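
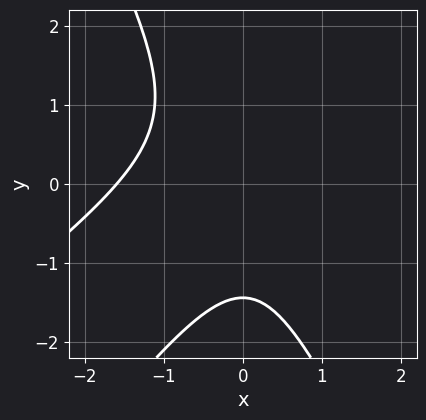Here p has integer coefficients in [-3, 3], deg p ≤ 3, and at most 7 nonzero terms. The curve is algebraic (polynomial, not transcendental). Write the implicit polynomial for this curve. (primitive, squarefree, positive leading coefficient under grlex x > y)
1. deg p = 3. A generic line meets the curve in up to 3 points.
2. Putting this together gives p.

2*x^3 - 3*x^2*y + y^3 + 2*x^2 + 3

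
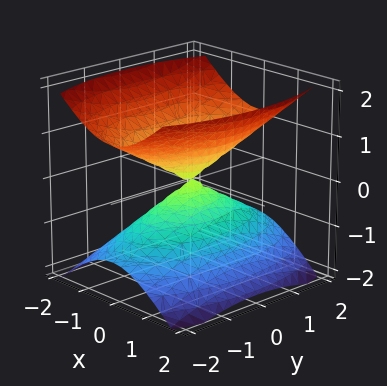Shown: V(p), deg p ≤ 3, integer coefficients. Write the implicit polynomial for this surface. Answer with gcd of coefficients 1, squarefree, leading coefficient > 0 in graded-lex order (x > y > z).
I count 2 distinct pieces. They look like related sheets of one shape, so recover p as a whole.
deg p = 2. Two nappes meeting at a single point; a quadric.
Symmetries: mirror symmetry y ↦ −y ⇒ only even powers of y; mirror symmetry z ↦ −z ⇒ only even powers of z; the x ↦ −x reflection is a symmetry, so x appears only in even powers.
Against the integer gridlines: it meets the x-axis at x = 0 (among the integer gridlines); it meets the z-axis at z = 0 (among the integer gridlines).
These observations pin down the coefficients.

3*x^2 + y^2 - 3*z^2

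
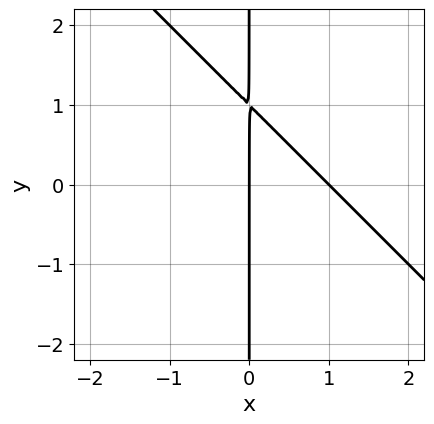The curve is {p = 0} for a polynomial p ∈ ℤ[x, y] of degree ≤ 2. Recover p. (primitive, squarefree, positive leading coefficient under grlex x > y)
x^2 + x*y - x

(a) deg p = 2. A generic line meets the curve in up to 2 points.
(b) Reading off the gridlines: the visible y-axis segment lies entirely on the curve; among the integer gridlines, it crosses the x-axis at x ∈ {0, 1}.
(c) Putting this together gives p.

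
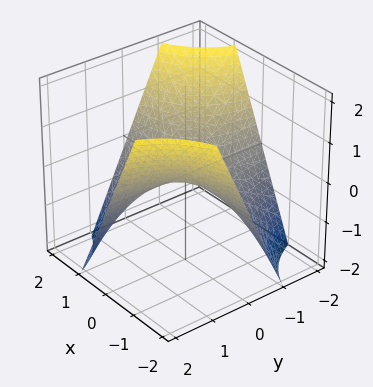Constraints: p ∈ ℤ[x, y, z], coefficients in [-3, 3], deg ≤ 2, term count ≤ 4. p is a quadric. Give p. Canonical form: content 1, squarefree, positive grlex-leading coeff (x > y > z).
x*y + z

First, deg p = 2. A saddle surface; a quadric.
Then, checking where it meets the axes: one z-axis crossing is at z = 0; every point of the y-axis in the box is on the surface; every point of the x-axis in the box is on the surface.
Finally, matching integer coefficients to the picture gives p.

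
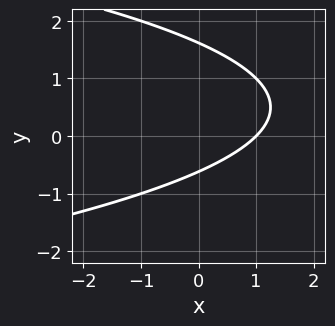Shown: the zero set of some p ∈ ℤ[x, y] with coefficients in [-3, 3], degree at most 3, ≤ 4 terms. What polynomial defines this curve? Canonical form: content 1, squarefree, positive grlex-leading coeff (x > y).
y^2 + x - y - 1

First, deg p = 2. No degree-1 curve has this shape.
Next, observable constraints: it meets the x-axis at x = 1 (among the integer gridlines).
Finally, assembling these constraints gives the stated polynomial.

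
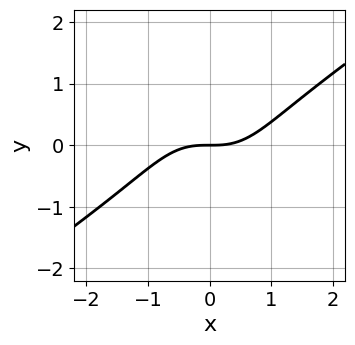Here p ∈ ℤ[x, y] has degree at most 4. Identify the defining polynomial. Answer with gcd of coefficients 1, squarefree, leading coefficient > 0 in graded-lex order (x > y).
Degree: no degree-2 curve has this shape, so deg p = 3.
Reading off the gridlines: one x-axis crossing is at x = 0; it meets the y-axis at y = 0 (among the integer gridlines).
The integer polynomial consistent with all of this is the stated p.

2*x^3 - 2*x^2*y - 2*y^3 - 3*y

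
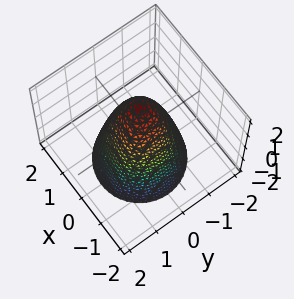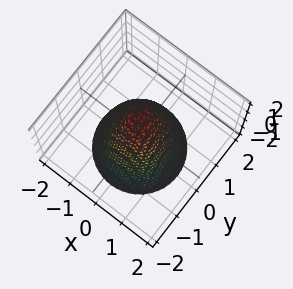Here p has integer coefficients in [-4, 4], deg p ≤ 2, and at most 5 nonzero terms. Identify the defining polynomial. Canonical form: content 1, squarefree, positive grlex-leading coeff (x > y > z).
2*x^2 + 2*y^2 + z - 2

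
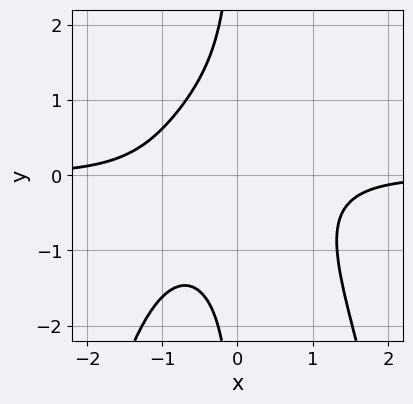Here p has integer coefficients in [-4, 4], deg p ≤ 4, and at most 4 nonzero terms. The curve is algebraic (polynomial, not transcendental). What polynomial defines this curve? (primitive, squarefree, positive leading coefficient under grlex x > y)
x^3*y + x*y^2 + 1

1. The degree is 4 — no degree-3 curve has this shape.
2. Checking where it meets the axes: the curve avoids every integer x-axis point in the box; the curve avoids every integer y-axis point in the box.
3. Putting this together gives p.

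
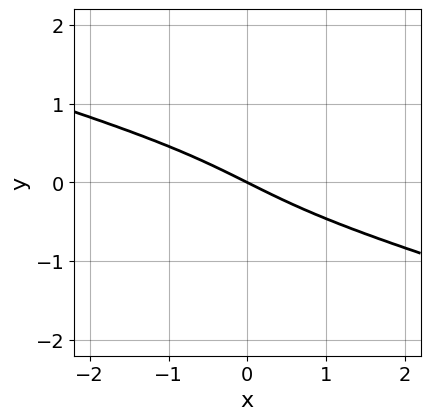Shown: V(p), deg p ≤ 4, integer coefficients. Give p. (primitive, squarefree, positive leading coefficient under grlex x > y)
x*y^2 + 3*y^3 + x + 2*y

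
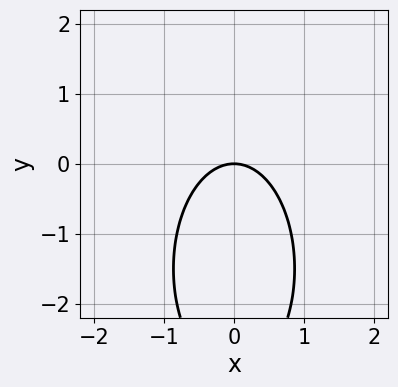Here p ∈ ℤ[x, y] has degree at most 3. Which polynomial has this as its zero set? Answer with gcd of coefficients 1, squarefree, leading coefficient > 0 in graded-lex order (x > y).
3*x^2 + y^2 + 3*y

First, degree: no degree-1 curve has this shape, so deg p = 2.
Then, symmetries: the x ↦ −x reflection is a symmetry, so x appears only in even powers.
Next, from the axis intercepts and sections: one y-axis crossing is at y = 0; it crosses the x-axis at the gridline x = 0.
Finally, together with the visible shape, these determine p as stated.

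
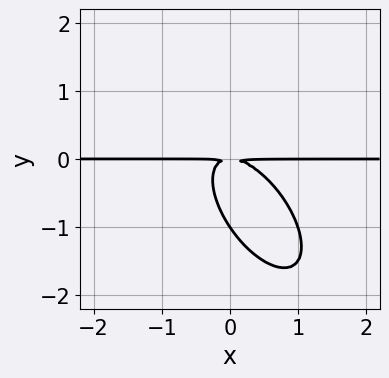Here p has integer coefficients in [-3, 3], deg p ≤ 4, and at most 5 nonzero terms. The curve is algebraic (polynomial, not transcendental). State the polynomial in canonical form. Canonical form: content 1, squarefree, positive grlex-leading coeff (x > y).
3*x^2*y + 3*x*y^2 + 2*y^3 + 2*y^2

1. deg p = 3. A generic line meets the curve in up to 3 points.
2. Observable constraints: the visible x-axis segment lies entirely on the curve; it crosses the y-axis at the gridline y = -1.
3. Together with the visible shape, these determine p as stated.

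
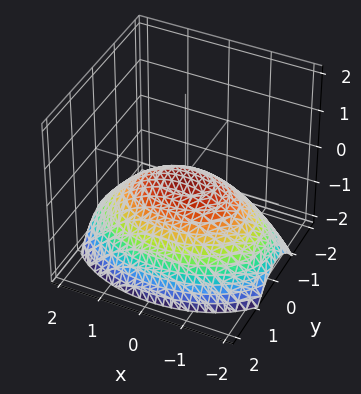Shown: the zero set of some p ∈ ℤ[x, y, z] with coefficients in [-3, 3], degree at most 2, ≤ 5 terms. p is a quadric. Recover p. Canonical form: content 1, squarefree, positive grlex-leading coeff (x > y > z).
x^2 + 2*y^2 + 3*z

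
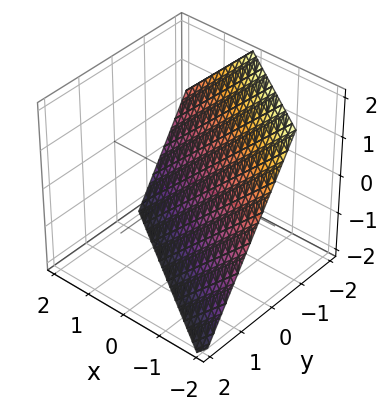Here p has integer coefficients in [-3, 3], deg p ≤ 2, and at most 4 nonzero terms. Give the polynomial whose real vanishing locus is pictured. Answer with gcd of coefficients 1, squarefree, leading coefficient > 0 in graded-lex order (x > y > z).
2*x + 3*y + 2*z + 2

First, deg p = 1. Every cross-section is a straight line — this is a plane.
Then, reading off the gridlines: it meets the x-axis at x = -1 (among the integer gridlines); one z-axis crossing is at z = -1.
Finally, matching integer coefficients to the picture gives p.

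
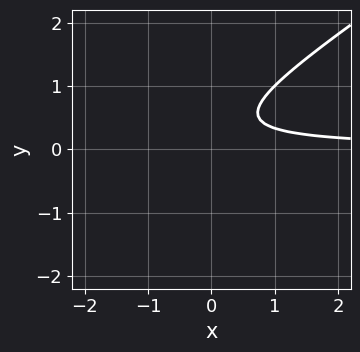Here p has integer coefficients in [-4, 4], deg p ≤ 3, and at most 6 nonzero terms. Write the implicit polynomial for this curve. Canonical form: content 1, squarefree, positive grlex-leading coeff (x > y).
2*x*y - 3*y^2 + 2*y - 1

1. The degree is 2 — no degree-1 curve has this shape.
2. From the visible intercepts: no y-intercept at any integer in the box; no x-intercept at any integer in the box.
3. The integer polynomial consistent with all of this is the stated p.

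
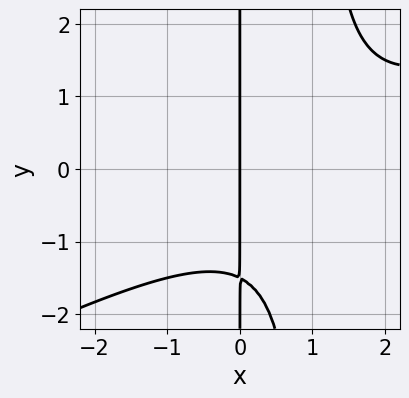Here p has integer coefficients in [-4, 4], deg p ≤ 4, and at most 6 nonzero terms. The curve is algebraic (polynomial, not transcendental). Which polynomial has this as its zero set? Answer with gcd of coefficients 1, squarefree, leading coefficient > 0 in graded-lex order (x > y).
deg p = 3. A generic line meets the curve in up to 3 points.
Checking where it meets the axes: one x-axis crossing is at x = 0; every point of the y-axis in the box is on the curve.
The integer polynomial consistent with all of this is the stated p.

x^3 - 2*x^2*y - 2*x^2 + 2*x*y + 3*x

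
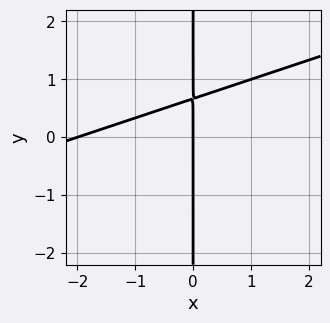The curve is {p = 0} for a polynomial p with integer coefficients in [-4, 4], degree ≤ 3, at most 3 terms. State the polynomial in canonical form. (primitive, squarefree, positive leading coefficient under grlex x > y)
x^2 - 3*x*y + 2*x

(a) Degree: no degree-1 curve has this shape, so deg p = 2.
(b) Checking where it meets the axes: the x-axis gridline crossings are at x ∈ {-2, 0}; every point of the y-axis in the box is on the curve.
(c) The integer polynomial consistent with all of this is the stated p.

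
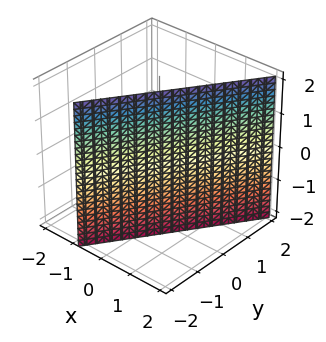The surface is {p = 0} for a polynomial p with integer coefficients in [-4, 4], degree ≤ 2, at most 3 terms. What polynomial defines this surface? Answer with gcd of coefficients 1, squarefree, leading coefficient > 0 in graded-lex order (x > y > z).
3*x - 2*y - 2

(a) The degree is 1 — the surface is flat (a plane).
(b) Reading off the gridlines: the surface avoids every integer z-axis point in the box; it crosses the y-axis at the gridline y = -1.
(c) The integer polynomial consistent with all of this is the stated p.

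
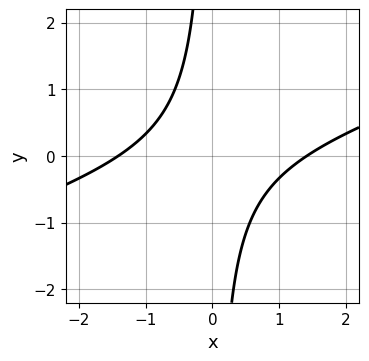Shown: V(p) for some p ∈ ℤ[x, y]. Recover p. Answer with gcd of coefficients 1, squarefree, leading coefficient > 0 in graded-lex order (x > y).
x^2 - 3*x*y - 2

1. deg p = 2.
2. From the visible intercepts: the curve avoids every integer y-axis point in the box.
3. Solving for integer coefficients yields p as stated.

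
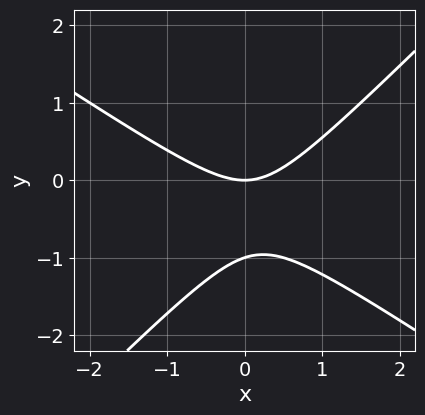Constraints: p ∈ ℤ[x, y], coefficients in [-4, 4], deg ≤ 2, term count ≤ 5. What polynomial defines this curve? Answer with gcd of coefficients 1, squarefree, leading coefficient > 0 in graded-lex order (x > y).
First, the degree is 2 — no degree-1 curve has this shape.
Then, observable constraints: among the integer gridlines, it crosses the y-axis at y ∈ {-1, 0}; it crosses the x-axis at the gridline x = 0.
Finally, together with the visible shape, these determine p as stated.

2*x^2 + x*y - 3*y^2 - 3*y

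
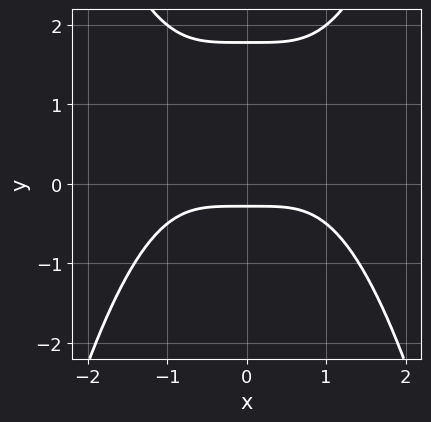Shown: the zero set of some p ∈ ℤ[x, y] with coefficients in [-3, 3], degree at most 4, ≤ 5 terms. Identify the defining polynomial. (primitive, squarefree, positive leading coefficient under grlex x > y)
1. deg p = 4. A generic line meets the curve in up to 4 points.
2. Symmetries: it's symmetric under x → −x, forcing even powers of x.
3. Observable constraints: no x-intercept at any integer in the box.
4. Putting this together gives p.

x^4 - 2*y^2 + 3*y + 1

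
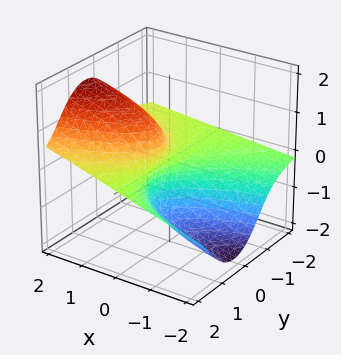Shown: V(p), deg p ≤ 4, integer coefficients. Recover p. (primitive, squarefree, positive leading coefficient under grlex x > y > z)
3*y^2*z + z^3 - 3*y*z - 2*x

(a) Degree: a generic line meets the surface in up to 3 points, so deg p = 3.
(b) Reading off the gridlines: the visible y-axis segment lies entirely on the surface; one x-axis crossing is at x = 0.
(c) Fitting integer coefficients to these (and the overall shape) gives p.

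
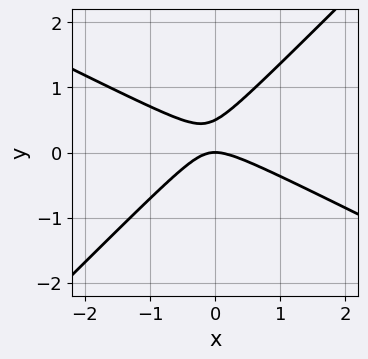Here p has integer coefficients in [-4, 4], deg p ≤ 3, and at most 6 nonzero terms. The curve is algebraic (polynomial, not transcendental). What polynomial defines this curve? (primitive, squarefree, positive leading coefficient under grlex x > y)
First, the degree is 2 — no degree-1 curve has this shape.
Next, from the axis intercepts and sections: it meets the x-axis at x = 0 (among the integer gridlines); it meets the y-axis at y = 0 (among the integer gridlines).
Finally, these observations pin down the coefficients.

x^2 + x*y - 2*y^2 + y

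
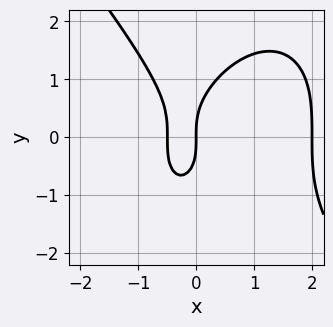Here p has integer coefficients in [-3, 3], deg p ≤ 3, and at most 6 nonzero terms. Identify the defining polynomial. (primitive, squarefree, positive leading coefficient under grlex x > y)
2*x^3 + y^3 - 3*x^2 - 2*x

deg p = 3. A generic line meets the curve in up to 3 points.
From the visible intercepts: it crosses the y-axis at the gridline y = 0; among the integer gridlines, it crosses the x-axis at x ∈ {0, 2}.
Solving for integer coefficients yields p as stated.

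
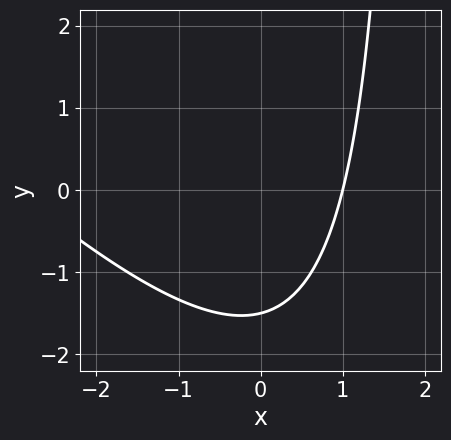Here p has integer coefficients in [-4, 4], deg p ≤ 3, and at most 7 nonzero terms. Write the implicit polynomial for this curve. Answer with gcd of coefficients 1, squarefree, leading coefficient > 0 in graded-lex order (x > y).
x^2 + x*y + 2*x - 2*y - 3

Degree: no degree-1 curve has this shape, so deg p = 2.
Against the integer gridlines: it crosses the x-axis at the gridline x = 1.
Putting this together gives p.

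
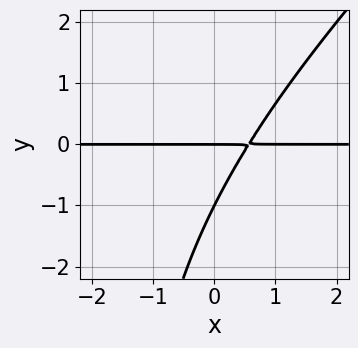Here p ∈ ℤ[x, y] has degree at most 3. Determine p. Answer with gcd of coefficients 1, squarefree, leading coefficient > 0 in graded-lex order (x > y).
Degree: the shape is more complex than any degree-2 curve, so deg p = 3.
From the axis intercepts and sections: the visible x-axis segment lies entirely on the curve; the y-axis gridline crossings are at y ∈ {-1, 0}.
These observations pin down the coefficients.

x^2*y - x*y^2 + 3*x*y - 2*y^2 - 2*y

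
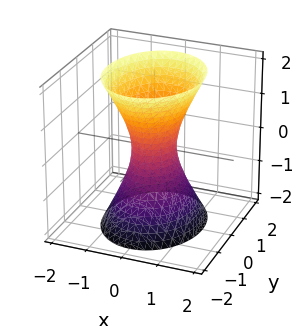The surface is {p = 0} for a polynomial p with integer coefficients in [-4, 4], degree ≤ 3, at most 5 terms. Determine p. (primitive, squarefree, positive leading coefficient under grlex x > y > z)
3*x^2 + 2*y^2 - z^2 - 1

1. deg p = 2. One connected sheet with a waist; a quadric.
2. Symmetries: the z ↦ −z reflection is a symmetry, so z appears only in even powers; mirror symmetry y ↦ −y ⇒ only even powers of y; the x ↦ −x reflection is a symmetry, so x appears only in even powers.
3. Against the integer gridlines: the surface avoids every integer z-axis point in the box.
4. Assembling these constraints gives the stated polynomial.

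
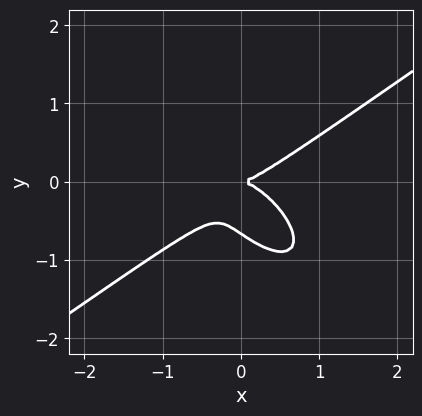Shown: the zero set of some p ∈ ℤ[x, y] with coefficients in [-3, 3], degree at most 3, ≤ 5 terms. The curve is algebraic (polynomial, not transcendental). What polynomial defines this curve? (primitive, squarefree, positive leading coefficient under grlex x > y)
Degree: no degree-2 curve has this shape, so deg p = 3.
From the axis intercepts and sections: it meets the y-axis at y = 0 (among the integer gridlines); one x-axis crossing is at x = 0.
Matching integer coefficients to the picture gives p.

2*x^3 - 2*x*y^2 - 3*y^3 - 2*y^2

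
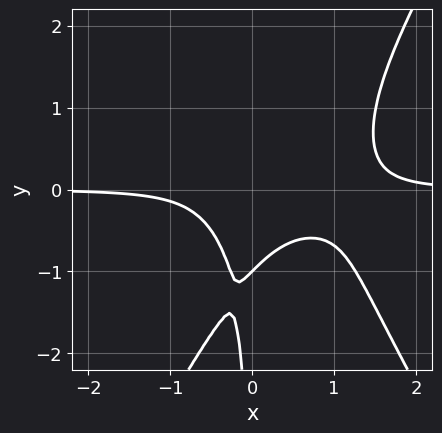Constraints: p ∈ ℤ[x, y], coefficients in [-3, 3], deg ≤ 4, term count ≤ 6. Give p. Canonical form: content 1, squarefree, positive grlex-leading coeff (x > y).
deg p = 4.
From the visible intercepts: no x-intercept at any integer in the box; one y-axis crossing is at y = -1.
These observations pin down the coefficients.

3*x^3*y - x*y^3 - 3*x^2*y - y - 1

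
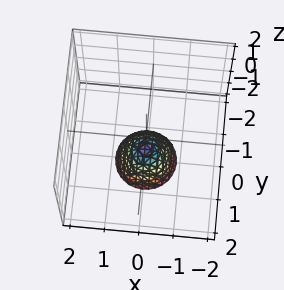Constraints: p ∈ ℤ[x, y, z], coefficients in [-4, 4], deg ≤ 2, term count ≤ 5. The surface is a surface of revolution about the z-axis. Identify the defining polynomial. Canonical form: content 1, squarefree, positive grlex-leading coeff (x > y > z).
3*x^2 + 3*y^2 + 2*z + 2

1. deg p = 2. No degree-1 surface has this shape.
2. By symmetry, the surface is invariant under rotation about z: p = q(x² + y², z).
3. Against the integer gridlines: it misses every integer gridline on the y-axis; a circular section at z = -2 has radius between 0 and 1.
4. Assembling these constraints gives the stated polynomial. Check: (0, 0, -1) on the z-axis lies on the surface, and p(0, 0, -1) = 0. ✓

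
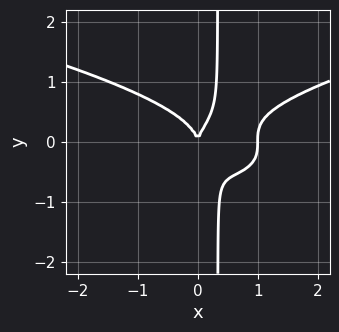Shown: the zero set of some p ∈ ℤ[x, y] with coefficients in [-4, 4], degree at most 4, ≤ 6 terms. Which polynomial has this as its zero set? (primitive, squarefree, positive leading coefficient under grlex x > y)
3*x*y^3 - x^3 - y^3 + x^2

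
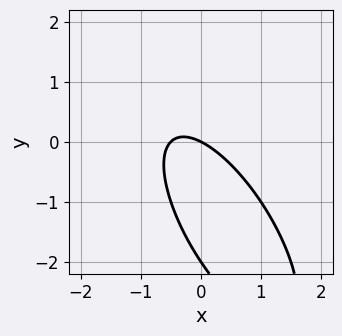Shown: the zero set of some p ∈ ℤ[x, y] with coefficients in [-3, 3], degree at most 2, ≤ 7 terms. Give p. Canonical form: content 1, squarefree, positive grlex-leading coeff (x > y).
2*x^2 + 2*x*y + y^2 + x + 2*y

The degree is 2 — no degree-1 curve has this shape.
Reading off the gridlines: the y-axis gridline crossings are at y ∈ {-2, 0}; one x-axis crossing is at x = 0.
Together with the visible shape, these determine p as stated.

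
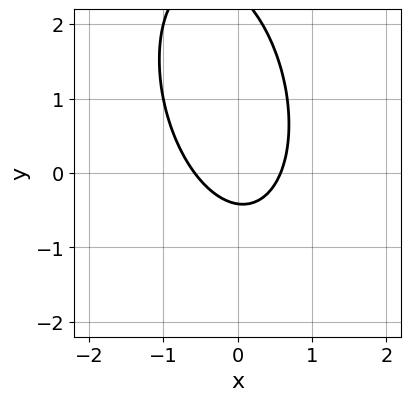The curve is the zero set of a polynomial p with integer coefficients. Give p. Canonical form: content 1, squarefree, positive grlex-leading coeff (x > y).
3*x^2 + x*y + y^2 - 2*y - 1

1. deg p = 2. A generic line meets the curve in up to 2 points.
2. The integer polynomial consistent with all of this is the stated p.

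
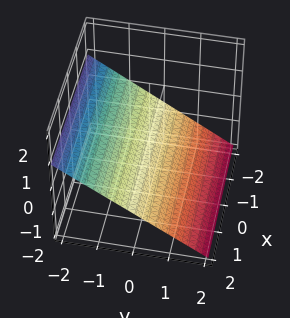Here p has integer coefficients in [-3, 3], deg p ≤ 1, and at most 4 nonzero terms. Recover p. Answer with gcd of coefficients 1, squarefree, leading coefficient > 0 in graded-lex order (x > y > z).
(a) deg p = 1. The surface is flat (a plane).
(b) Checking where it meets the axes: no x-intercept at any integer in the box; one y-axis crossing is at y = -1.
(c) The integer polynomial consistent with all of this is the stated p.

2*y + 3*z + 2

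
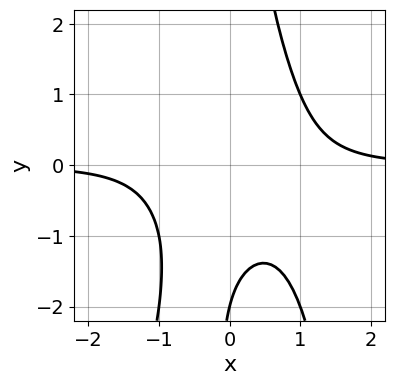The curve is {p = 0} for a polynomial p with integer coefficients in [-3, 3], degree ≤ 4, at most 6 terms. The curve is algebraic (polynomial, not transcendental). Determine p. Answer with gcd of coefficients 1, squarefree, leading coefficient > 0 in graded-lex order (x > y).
2*x^3*y + x*y^2 - y - 2

First, degree: the shape is more complex than any degree-3 curve, so deg p = 4.
Then, against the integer gridlines: one y-axis crossing is at y = -2; it misses every integer gridline on the x-axis.
Finally, solving for integer coefficients yields p as stated.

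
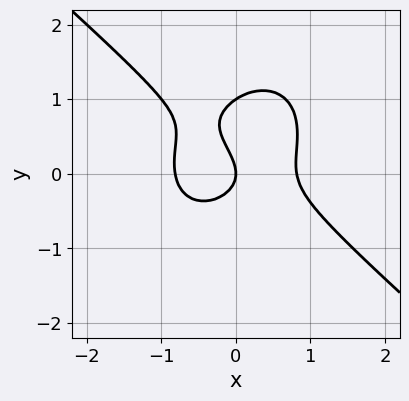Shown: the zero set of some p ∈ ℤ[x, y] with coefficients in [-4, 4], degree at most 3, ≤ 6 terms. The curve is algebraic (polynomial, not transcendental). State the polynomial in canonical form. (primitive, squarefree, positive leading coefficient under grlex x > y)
(a) deg p = 3. A generic line meets the curve in up to 3 points.
(b) Observable constraints: it meets the x-axis at x = 0 (among the integer gridlines); the y-axis gridline crossings are at y ∈ {0, 1}.
(c) Fitting integer coefficients to these (and the overall shape) gives p.

3*x^3 + x^2*y + 3*y^3 - 3*y^2 - 2*x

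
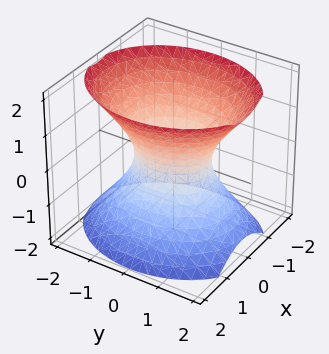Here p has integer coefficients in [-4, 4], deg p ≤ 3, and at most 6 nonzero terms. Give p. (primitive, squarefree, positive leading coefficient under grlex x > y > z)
3*x^2 + 2*y^2 - 2*z^2 - 2

deg p = 2. An hourglass — one-sheet hyperboloid; a quadric.
Symmetries: it's symmetric under z → −z, forcing even powers of z; it's symmetric under y → −y, forcing even powers of y; mirror symmetry x ↦ −x ⇒ only even powers of x.
Reading off the gridlines: no z-intercept at any integer in the box; among the integer gridlines, it crosses the y-axis at y ∈ {-1, 1}.
Assembling these constraints gives the stated polynomial.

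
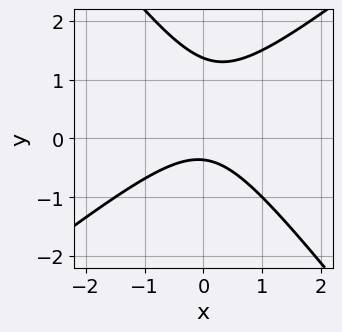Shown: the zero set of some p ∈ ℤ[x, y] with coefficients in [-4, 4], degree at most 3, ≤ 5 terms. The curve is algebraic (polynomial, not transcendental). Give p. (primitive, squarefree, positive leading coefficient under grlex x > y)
deg p = 2. No degree-1 curve has this shape.
Reading off the gridlines: no x-intercept at any integer in the box.
Assembling these constraints gives the stated polynomial.

2*x^2 - x*y - 2*y^2 + 2*y + 1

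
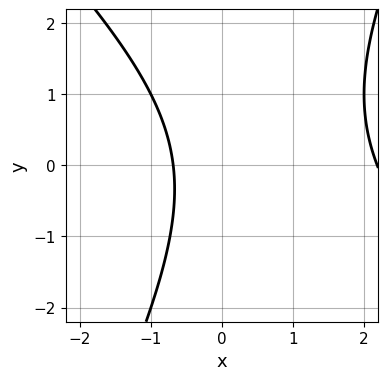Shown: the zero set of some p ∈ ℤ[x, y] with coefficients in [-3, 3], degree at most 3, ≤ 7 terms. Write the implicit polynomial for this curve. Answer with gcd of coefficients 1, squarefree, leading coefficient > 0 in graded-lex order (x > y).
2*x^2 + x*y - y^2 - 3*x - 3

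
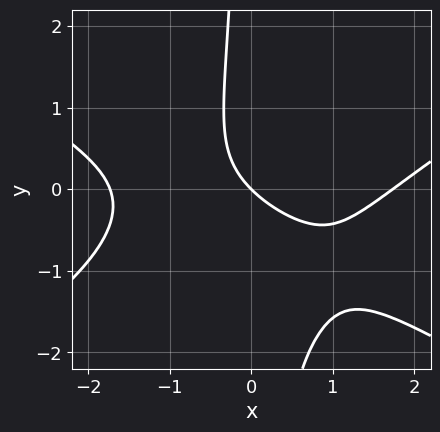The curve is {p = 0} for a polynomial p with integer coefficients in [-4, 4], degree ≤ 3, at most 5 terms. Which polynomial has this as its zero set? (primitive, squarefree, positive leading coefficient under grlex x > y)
x^3 - 3*x*y^2 - 3*x*y - 3*x - 3*y

1. Degree: a generic line meets the curve in up to 3 points, so deg p = 3.
2. From the visible intercepts: one x-axis crossing is at x = 0; it meets the y-axis at y = 0 (among the integer gridlines).
3. Solving for integer coefficients yields p as stated.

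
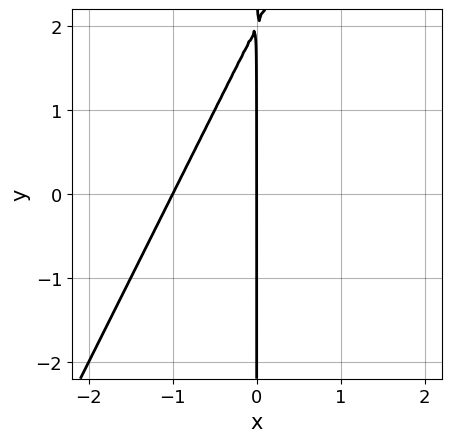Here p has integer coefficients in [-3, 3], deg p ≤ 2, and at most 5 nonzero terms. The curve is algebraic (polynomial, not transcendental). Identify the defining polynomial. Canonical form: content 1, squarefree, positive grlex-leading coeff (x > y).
2*x^2 - x*y + 2*x

First, the degree is 2 — no degree-1 curve has this shape.
Then, observable constraints: the visible y-axis segment lies entirely on the curve; among the integer gridlines, it crosses the x-axis at x ∈ {-1, 0}.
Finally, solving for integer coefficients yields p as stated.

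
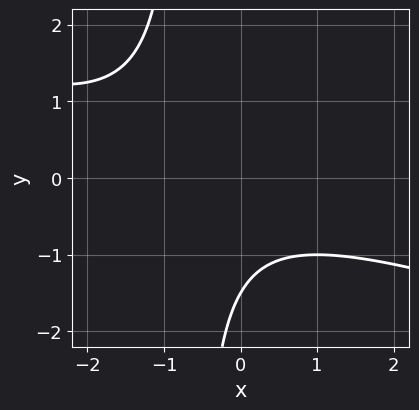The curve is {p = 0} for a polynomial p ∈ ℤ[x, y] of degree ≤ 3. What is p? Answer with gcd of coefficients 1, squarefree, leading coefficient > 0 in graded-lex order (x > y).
(a) The degree is 2 — no degree-1 curve has this shape.
(b) Observable constraints: the curve avoids every integer x-axis point in the box.
(c) Matching integer coefficients to the picture gives p.

x^2 + 3*x*y + x + 2*y + 3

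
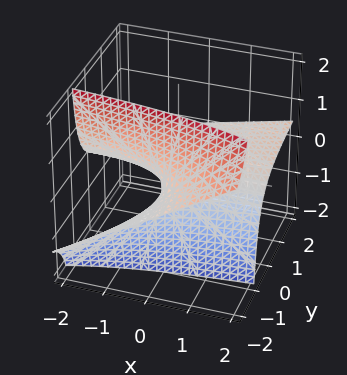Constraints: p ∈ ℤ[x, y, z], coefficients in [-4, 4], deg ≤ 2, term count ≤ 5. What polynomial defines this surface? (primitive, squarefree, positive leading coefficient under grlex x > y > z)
x*y - 3*y*z - 3*z

The degree is 2 — no degree-1 surface has this shape.
Reading off the gridlines: the visible x-axis segment lies entirely on the surface; it crosses the z-axis at the gridline z = 0; every point of the y-axis in the box is on the surface.
Matching integer coefficients to the picture gives p.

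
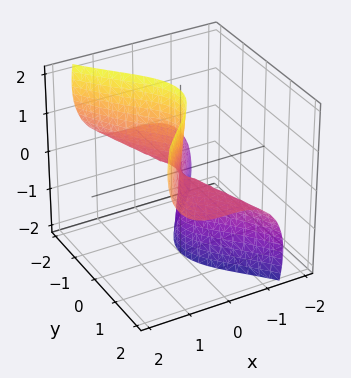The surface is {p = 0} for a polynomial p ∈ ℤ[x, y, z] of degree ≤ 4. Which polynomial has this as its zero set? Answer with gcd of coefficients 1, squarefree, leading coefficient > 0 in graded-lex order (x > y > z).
1. Degree: a generic line meets the surface in up to 3 points, so deg p = 3.
2. Checking where it meets the axes: every point of the z-axis in the box is on the surface; it crosses the x-axis at the gridline x = 0; the visible y-axis segment lies entirely on the surface.
3. The integer polynomial consistent with all of this is the stated p.

x^3 + x*z^2 - y^2*z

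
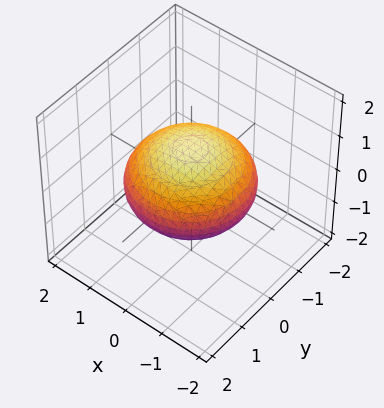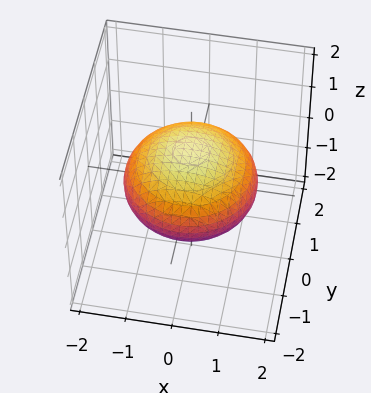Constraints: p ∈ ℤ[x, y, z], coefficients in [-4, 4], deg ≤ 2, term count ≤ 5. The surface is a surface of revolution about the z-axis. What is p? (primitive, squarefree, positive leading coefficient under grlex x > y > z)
x^2 + y^2 + 2*z^2 - 2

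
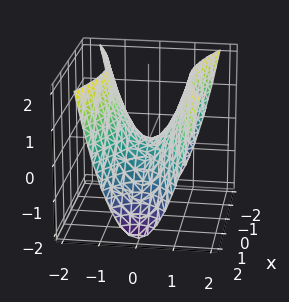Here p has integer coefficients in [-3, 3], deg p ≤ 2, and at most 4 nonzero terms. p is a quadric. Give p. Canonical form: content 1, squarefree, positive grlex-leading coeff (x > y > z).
x^2 - 3*y^2 + 2*z

(a) The degree is 2 — a hyperbolic paraboloid; a quadric.
(b) Symmetries: the y ↦ −y reflection is a symmetry, so y appears only in even powers; it's symmetric under x → −x, forcing even powers of x.
(c) From the visible intercepts: it meets the z-axis at z = 0 (among the integer gridlines); it crosses the y-axis at the gridline y = 0.
(d) Matching integer coefficients to the picture gives p.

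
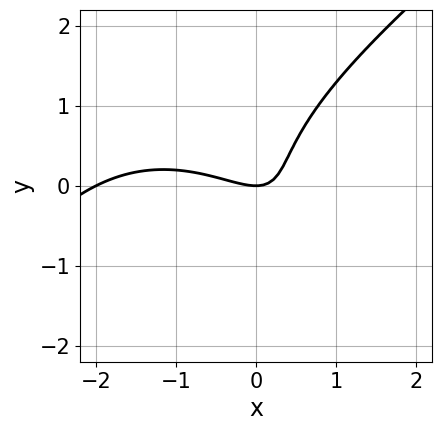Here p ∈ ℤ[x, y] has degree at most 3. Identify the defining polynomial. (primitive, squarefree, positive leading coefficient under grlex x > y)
Degree: a generic line meets the curve in up to 3 points, so deg p = 3.
Checking where it meets the axes: it meets the y-axis at y = 0 (among the integer gridlines); the x-axis gridline crossings are at x ∈ {-2, 0}.
These observations pin down the coefficients.

x^3 - 2*y^3 + 2*x^2 + 3*x*y - 2*y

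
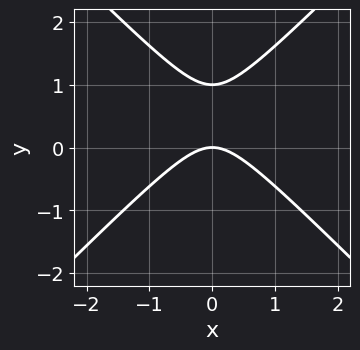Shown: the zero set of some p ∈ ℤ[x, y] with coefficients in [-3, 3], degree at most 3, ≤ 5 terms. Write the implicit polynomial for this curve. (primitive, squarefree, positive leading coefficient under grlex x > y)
x^2 - y^2 + y

First, degree: a generic line meets the curve in up to 2 points, so deg p = 2.
Next, symmetries: it's symmetric under x → −x, forcing even powers of x.
Next, from the visible intercepts: among the integer gridlines, it crosses the y-axis at y ∈ {0, 1}; it crosses the x-axis at the gridline x = 0.
Finally, these observations pin down the coefficients.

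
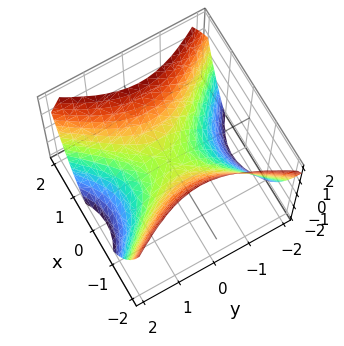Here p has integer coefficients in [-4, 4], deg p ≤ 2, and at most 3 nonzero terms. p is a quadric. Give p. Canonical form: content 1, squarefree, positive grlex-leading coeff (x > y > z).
deg p = 2.
Symmetries: the x ↦ −x reflection is a symmetry, so x appears only in even powers; it's symmetric under y → −y, forcing even powers of y.
Checking where it meets the axes: it crosses the y-axis at the gridline y = 0; it meets the x-axis at x = 0 (among the integer gridlines).
Putting this together gives p.

3*x^2 - 2*y^2 - 3*z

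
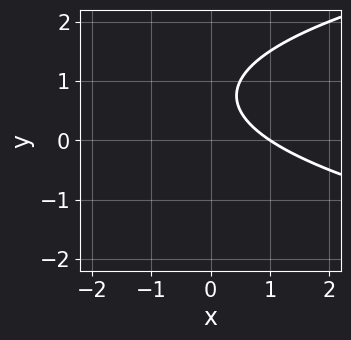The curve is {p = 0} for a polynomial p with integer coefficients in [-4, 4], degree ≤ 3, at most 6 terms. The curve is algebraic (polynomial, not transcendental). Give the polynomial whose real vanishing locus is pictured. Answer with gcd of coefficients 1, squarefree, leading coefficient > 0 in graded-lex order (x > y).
1. The degree is 2 — no degree-1 curve has this shape.
2. Checking where it meets the axes: the curve avoids every integer y-axis point in the box; one x-axis crossing is at x = 1.
3. These observations pin down the coefficients.

2*y^2 - 2*x - 3*y + 2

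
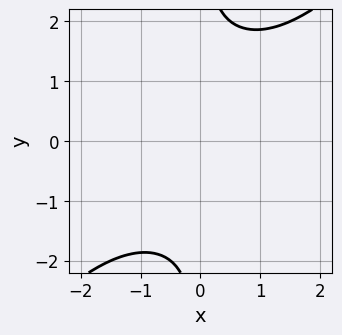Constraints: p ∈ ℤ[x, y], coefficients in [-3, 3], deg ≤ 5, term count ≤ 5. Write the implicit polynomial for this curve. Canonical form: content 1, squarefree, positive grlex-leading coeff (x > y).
x^2*y^2 - x*y^3 + 3

(a) Degree: a generic line meets the curve in up to 4 points, so deg p = 4.
(b) Checking where it meets the axes: the curve avoids every integer y-axis point in the box; the curve avoids every integer x-axis point in the box.
(c) These observations pin down the coefficients.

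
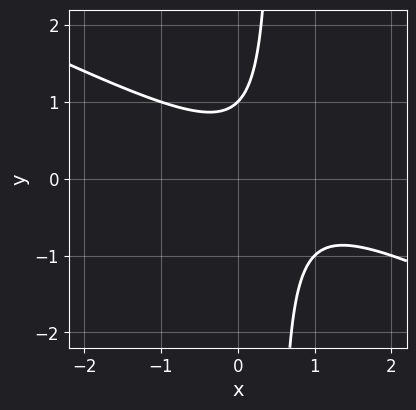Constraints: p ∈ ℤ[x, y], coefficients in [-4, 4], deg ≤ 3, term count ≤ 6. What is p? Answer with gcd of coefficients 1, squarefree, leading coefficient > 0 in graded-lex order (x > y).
First, degree: no degree-1 curve has this shape, so deg p = 2.
Then, from the axis intercepts and sections: one y-axis crossing is at y = 1; the curve avoids every integer x-axis point in the box.
Finally, together with the visible shape, these determine p as stated.

x^2 + 2*x*y - x - y + 1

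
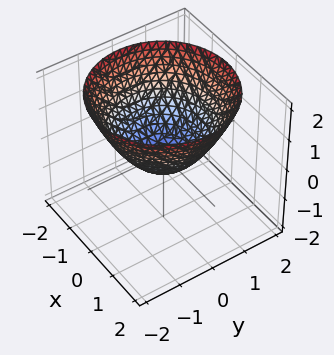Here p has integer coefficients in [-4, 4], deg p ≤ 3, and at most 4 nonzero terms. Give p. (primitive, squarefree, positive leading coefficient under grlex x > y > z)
First, degree: a generic line meets the surface in up to 2 points, so deg p = 2.
Next, symmetry: the z-axis is an axis of rotation, so x and y enter only as x² + y².
Then, from the axis intercepts and sections: a circular section at z = 2 has radius between 1 and 2.
Finally, the integer polynomial consistent with all of this is the stated p.

2*x^2 + 2*y^2 - 3*z - 1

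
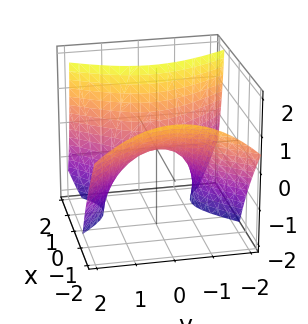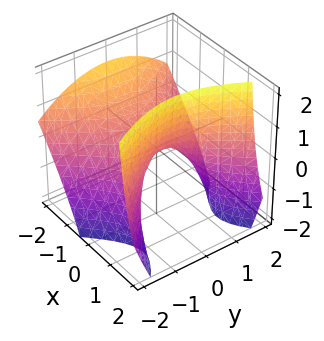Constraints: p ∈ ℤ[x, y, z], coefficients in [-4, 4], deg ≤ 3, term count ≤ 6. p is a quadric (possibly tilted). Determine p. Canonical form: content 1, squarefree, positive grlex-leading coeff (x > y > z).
3*x^2 + 3*x*z - 2*y^2 - 3*z

(a) The degree is 2 — a generic line meets the surface in up to 2 points.
(b) Checking where it meets the axes: it meets the z-axis at z = 0 (among the integer gridlines); one y-axis crossing is at y = 0.
(c) These observations pin down the coefficients.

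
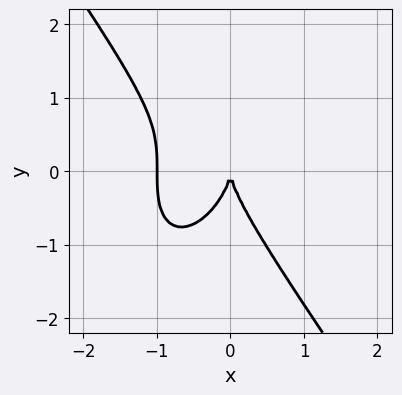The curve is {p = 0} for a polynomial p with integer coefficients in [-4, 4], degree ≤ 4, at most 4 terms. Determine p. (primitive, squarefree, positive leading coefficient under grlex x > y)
3*x^3 + y^3 + 3*x^2

(a) Degree: a generic line meets the curve in up to 3 points, so deg p = 3.
(b) From the axis intercepts and sections: one y-axis crossing is at y = 0; among the integer gridlines, it crosses the x-axis at x ∈ {-1, 0}.
(c) Matching integer coefficients to the picture gives p.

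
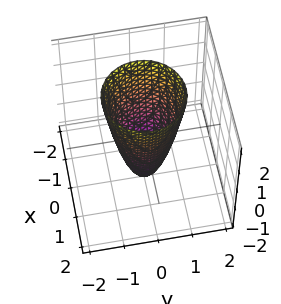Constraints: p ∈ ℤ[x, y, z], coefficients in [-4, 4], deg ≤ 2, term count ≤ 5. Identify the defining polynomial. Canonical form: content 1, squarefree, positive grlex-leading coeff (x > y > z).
(a) The degree is 2 — a generic line meets the surface in up to 2 points.
(b) By symmetry, the surface is invariant under rotation about z: p = q(x² + y², z).
(c) Against the integer gridlines: a circular section at z = 1 has radius exactly 1; one z-axis crossing is at z = -2.
(d) Matching integer coefficients to the picture gives p.

3*x^2 + 3*y^2 - z - 2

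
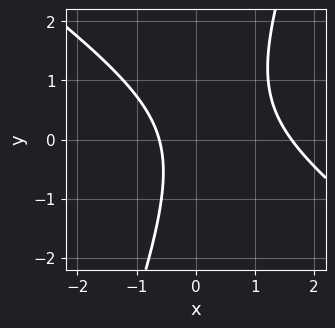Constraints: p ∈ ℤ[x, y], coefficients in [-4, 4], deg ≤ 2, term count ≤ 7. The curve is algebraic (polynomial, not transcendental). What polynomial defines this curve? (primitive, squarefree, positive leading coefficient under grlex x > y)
1. The degree is 2 — no degree-1 curve has this shape.
2. Observable constraints: no y-intercept at any integer in the box.
3. Putting this together gives p.

2*x^2 + 2*x*y - y^2 - 2*x - 2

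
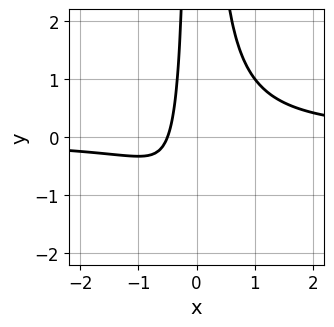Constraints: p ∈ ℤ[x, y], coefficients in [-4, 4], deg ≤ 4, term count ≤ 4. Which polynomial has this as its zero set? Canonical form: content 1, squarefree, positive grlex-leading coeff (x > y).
First, deg p = 3.
Next, from the axis intercepts and sections: the curve avoids every integer y-axis point in the box.
Finally, the integer polynomial consistent with all of this is the stated p.

3*x^2*y - 2*x - 1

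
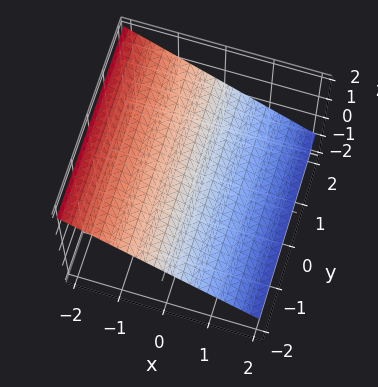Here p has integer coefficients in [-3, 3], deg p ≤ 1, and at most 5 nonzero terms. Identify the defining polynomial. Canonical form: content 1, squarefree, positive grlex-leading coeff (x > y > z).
2*x + 3*z - 2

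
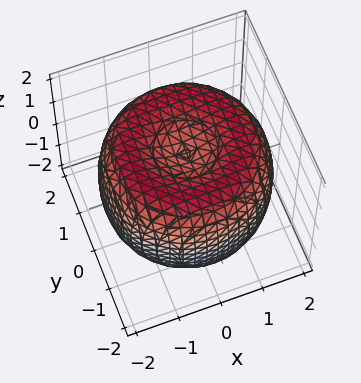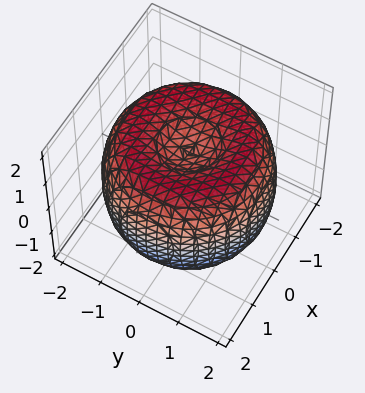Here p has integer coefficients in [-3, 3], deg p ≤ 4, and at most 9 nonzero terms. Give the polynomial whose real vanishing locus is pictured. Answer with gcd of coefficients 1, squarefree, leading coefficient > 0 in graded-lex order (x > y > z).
deg p = 4.
Symmetries: the z-axis is an axis of rotation, so x and y enter only as x² + y².
From the axis intercepts and sections: a circular section at z = 0 has radius between 1 and 2; among the integer gridlines, it crosses the z-axis at z ∈ {-1, 1}.
Solving for integer coefficients yields p as stated.

x^4 + 2*x^2*y^2 + y^4 - 3*x^2 - 3*y^2 + 2*z^2 - 2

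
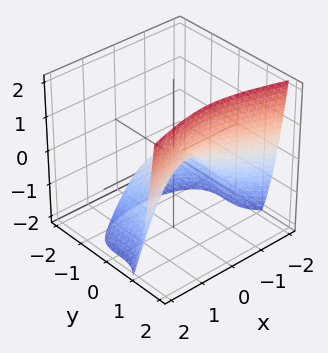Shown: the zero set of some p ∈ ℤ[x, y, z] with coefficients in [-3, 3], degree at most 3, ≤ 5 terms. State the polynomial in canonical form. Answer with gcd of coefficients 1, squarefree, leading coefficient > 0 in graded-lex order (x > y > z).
Degree: no degree-2 surface has this shape, so deg p = 3.
From the visible intercepts: it crosses the z-axis at the gridline z = 0; it crosses the y-axis at the gridline y = 0.
The integer polynomial consistent with all of this is the stated p.

3*y^3 - 2*x^2 - 3*z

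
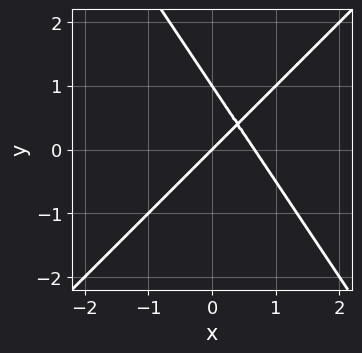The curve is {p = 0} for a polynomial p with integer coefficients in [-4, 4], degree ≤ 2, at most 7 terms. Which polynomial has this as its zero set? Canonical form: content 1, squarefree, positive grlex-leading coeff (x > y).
3*x^2 - x*y - 2*y^2 - 2*x + 2*y

1. Degree: a generic line meets the curve in up to 2 points, so deg p = 2.
2. From the axis intercepts and sections: among the integer gridlines, it crosses the y-axis at y ∈ {0, 1}; it crosses the x-axis at the gridline x = 0.
3. Together with the visible shape, these determine p as stated.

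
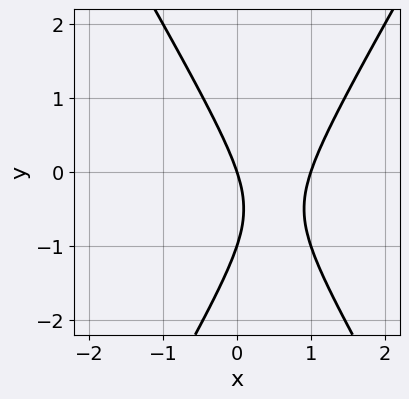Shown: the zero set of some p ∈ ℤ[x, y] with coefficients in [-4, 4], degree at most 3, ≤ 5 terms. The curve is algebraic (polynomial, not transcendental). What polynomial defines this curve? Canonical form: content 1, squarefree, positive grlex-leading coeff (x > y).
(a) deg p = 2.
(b) Checking where it meets the axes: the x-axis gridline crossings are at x ∈ {0, 1}; among the integer gridlines, it crosses the y-axis at y ∈ {-1, 0}.
(c) Putting this together gives p.

3*x^2 - y^2 - 3*x - y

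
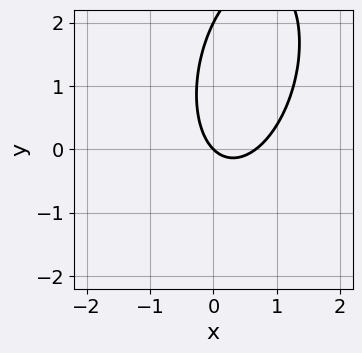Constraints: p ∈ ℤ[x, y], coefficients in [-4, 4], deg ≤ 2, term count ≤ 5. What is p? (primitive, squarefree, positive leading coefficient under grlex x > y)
1. The degree is 2 — no degree-1 curve has this shape.
2. Checking where it meets the axes: it crosses the x-axis at the gridline x = 0; among the integer gridlines, it crosses the y-axis at y ∈ {0, 2}.
3. Putting this together gives p.

3*x^2 - x*y + y^2 - 2*x - 2*y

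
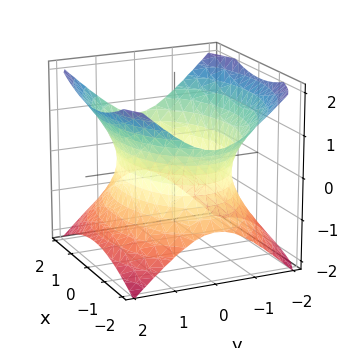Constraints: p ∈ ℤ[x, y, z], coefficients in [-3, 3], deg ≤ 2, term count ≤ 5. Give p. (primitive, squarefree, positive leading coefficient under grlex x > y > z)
x^2 + 2*y^2 - 2*z^2 - 3

1. deg p = 2.
2. Symmetries: it's symmetric under y → −y, forcing even powers of y; mirror symmetry x ↦ −x ⇒ only even powers of x; the z ↦ −z reflection is a symmetry, so z appears only in even powers.
3. Checking where it meets the axes: no z-intercept at any integer in the box.
4. The integer polynomial consistent with all of this is the stated p.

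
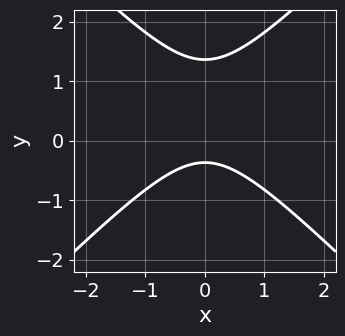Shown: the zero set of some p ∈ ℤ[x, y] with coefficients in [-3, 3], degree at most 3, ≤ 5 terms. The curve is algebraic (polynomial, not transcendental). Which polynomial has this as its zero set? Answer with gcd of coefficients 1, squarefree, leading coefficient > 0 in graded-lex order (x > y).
First, degree: a generic line meets the curve in up to 2 points, so deg p = 2.
Then, symmetries: mirror symmetry x ↦ −x ⇒ only even powers of x.
Then, against the integer gridlines: the curve avoids every integer x-axis point in the box.
Finally, fitting integer coefficients to these (and the overall shape) gives p.

2*x^2 - 2*y^2 + 2*y + 1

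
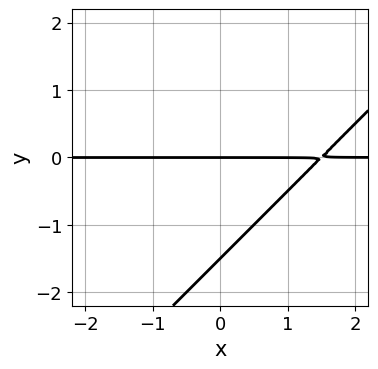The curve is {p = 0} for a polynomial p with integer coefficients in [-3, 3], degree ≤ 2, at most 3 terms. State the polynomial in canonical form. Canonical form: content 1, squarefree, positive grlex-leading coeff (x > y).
2*x*y - 2*y^2 - 3*y

First, deg p = 2. No degree-1 curve has this shape.
Then, observable constraints: the visible x-axis segment lies entirely on the curve; one y-axis crossing is at y = 0.
Finally, solving for integer coefficients yields p as stated.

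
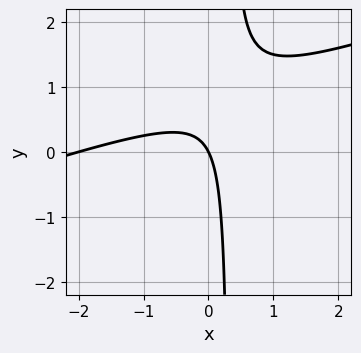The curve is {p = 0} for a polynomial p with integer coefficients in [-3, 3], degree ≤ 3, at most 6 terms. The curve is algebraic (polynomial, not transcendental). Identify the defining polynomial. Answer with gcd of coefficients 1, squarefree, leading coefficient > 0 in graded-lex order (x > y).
x^2 - 3*x*y + 2*x + y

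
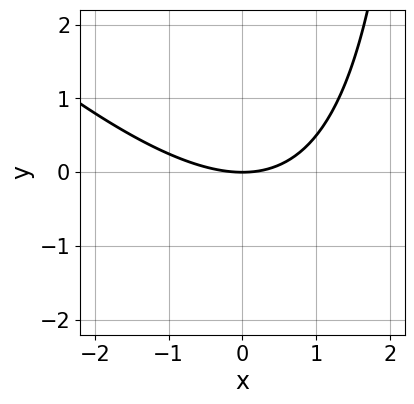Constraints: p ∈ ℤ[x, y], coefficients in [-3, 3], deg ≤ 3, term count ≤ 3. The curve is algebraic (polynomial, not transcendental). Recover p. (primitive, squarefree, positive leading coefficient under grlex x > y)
x^2 + x*y - 3*y

First, the degree is 2 — a generic line meets the curve in up to 2 points.
Then, observable constraints: it meets the x-axis at x = 0 (among the integer gridlines); it meets the y-axis at y = 0 (among the integer gridlines).
Finally, together with the visible shape, these determine p as stated.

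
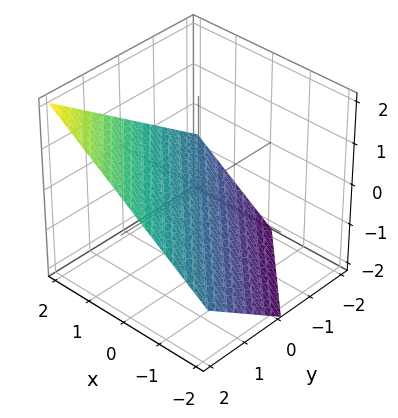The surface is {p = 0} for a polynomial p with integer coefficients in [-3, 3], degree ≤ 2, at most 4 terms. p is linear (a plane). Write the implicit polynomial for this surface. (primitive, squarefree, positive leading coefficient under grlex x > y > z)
deg p = 1.
Against the integer gridlines: one x-axis crossing is at x = 1; it crosses the y-axis at the gridline y = 1.
Matching integer coefficients to the picture gives p.

2*x + 2*y - 3*z - 2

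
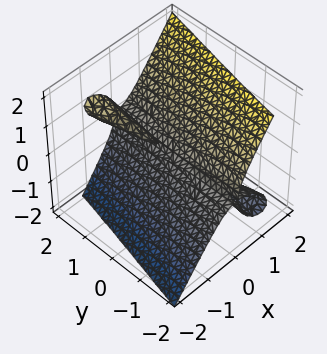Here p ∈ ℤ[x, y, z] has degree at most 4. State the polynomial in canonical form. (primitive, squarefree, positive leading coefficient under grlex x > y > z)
The picture has 2 separate pieces. Treating them together as one polynomial.
Degree: the shape is more complex than any degree-2 surface, so deg p = 3.
From the axis intercepts and sections: one x-axis crossing is at x = 0; the visible y-axis segment lies entirely on the surface.
Assembling these constraints gives the stated polynomial.

3*x^3 + x^2*z - 2*x*y*z - 2*z^3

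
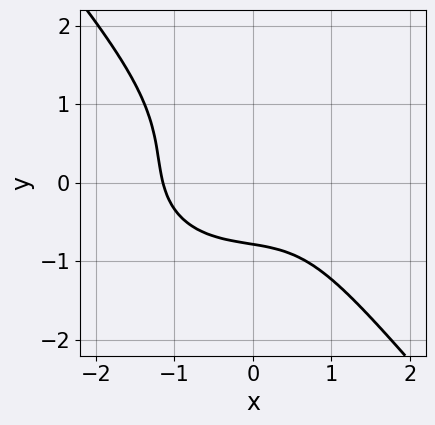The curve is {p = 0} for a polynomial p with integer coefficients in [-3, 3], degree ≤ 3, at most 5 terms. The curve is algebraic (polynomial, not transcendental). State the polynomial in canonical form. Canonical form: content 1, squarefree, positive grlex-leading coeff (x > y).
1. The degree is 3 — the shape is more complex than any degree-2 curve.
2. Matching integer coefficients to the picture gives p.

2*x^3 + 2*x*y^2 + 3*y^3 + 2*y + 3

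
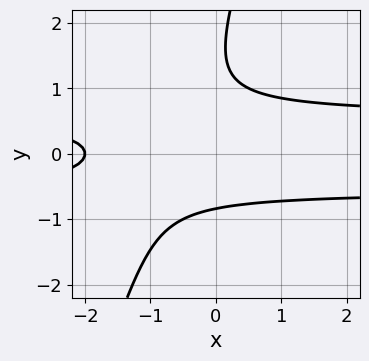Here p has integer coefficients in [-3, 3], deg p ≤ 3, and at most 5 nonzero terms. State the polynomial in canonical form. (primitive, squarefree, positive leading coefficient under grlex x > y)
(a) The degree is 3 — the shape is more complex than any degree-2 curve.
(b) Observable constraints: it meets the x-axis at x = -2 (among the integer gridlines).
(c) Assembling these constraints gives the stated polynomial.

3*x*y^2 - y^3 + 2*y^2 - x - 2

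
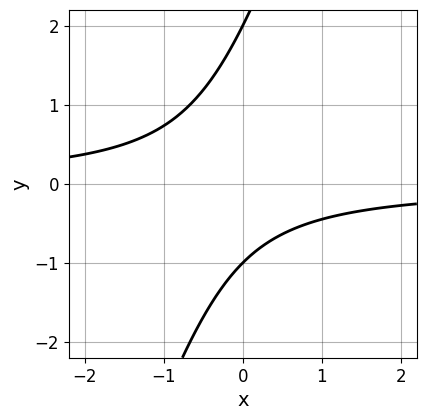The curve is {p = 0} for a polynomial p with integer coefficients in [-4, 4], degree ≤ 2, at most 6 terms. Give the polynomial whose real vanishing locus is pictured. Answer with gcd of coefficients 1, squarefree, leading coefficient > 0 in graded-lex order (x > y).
(a) deg p = 2. No degree-1 curve has this shape.
(b) Observable constraints: among the integer gridlines, it crosses the y-axis at y ∈ {-1, 2}; no x-intercept at any integer in the box.
(c) Fitting integer coefficients to these (and the overall shape) gives p.

3*x*y - y^2 + y + 2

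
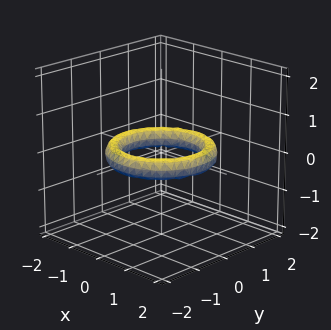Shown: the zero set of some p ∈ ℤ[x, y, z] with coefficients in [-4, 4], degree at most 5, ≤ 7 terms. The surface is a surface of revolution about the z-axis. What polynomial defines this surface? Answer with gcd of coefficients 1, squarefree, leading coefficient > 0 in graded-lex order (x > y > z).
x^4 + 2*x^2*y^2 + y^4 - 3*x^2 - 3*y^2 + 3*z^2 + 2

First, degree: no degree-3 surface has this shape, so deg p = 4.
Next, symmetries: every cross-section ⟂ z is a circle, so x, y appear only via x² + y².
Next, from the axis intercepts and sections: a circular section at z = 0 has radius exactly 1; the y-axis gridline crossings are at y ∈ {-1, 1}.
Finally, fitting integer coefficients to these (and the overall shape) gives p. Check: (1, 0, 0) on the x-axis lies on the surface, and p(1, 0, 0) = 0. ✓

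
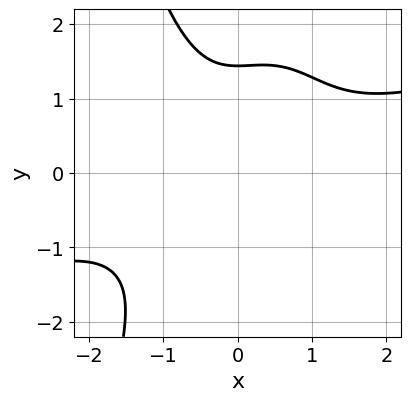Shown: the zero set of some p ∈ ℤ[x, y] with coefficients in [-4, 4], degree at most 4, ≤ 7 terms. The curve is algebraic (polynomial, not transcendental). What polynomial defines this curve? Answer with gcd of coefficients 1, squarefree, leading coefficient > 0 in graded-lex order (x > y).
1. The degree is 4 — no degree-3 curve has this shape.
2. Reading off the gridlines: the curve avoids every integer x-axis point in the box.
3. Together with the visible shape, these determine p as stated.

x^4 - 3*x^3*y - y^3 + 2*x^2 + 3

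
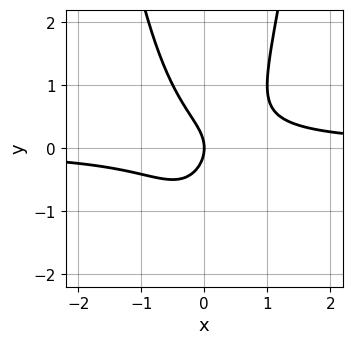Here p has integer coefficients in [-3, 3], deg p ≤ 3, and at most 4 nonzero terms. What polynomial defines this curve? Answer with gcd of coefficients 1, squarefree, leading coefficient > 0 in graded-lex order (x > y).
2*x^2*y - y^2 - x

The degree is 3 — no degree-2 curve has this shape.
From the axis intercepts and sections: it meets the y-axis at y = 0 (among the integer gridlines); one x-axis crossing is at x = 0.
Matching integer coefficients to the picture gives p.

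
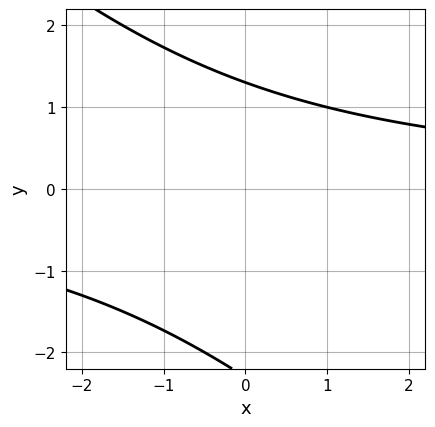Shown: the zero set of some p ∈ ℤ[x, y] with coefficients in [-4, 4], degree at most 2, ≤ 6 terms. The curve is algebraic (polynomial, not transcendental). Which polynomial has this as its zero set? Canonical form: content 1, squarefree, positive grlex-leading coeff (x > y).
x*y + y^2 + y - 3

1. The degree is 2 — no degree-1 curve has this shape.
2. From the visible intercepts: it misses every integer gridline on the x-axis.
3. Putting this together gives p.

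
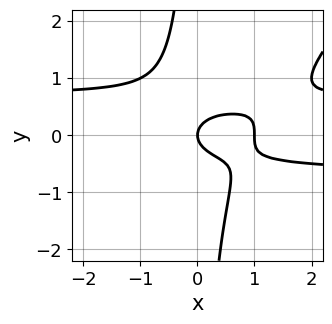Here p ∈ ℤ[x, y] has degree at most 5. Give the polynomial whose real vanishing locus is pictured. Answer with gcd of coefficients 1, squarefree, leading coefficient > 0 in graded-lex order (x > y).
Degree: no degree-3 curve has this shape, so deg p = 4.
Observable constraints: the x-axis gridline crossings are at x ∈ {0, 1}; it crosses the y-axis at the gridline y = 0.
Matching integer coefficients to the picture gives p.

2*x^2*y^2 - 2*x*y^3 - x^2 - 2*y^2 + x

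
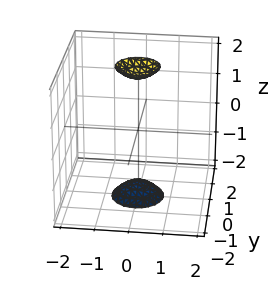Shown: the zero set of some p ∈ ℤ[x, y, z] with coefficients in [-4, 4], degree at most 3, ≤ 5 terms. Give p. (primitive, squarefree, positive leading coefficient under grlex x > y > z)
(a) There are 2 components. They look like related sheets of one shape, so recover p as a whole.
(b) Degree: two separate bowl-shaped sheets opening away from each other; a quadric, so deg p = 2.
(c) Symmetries: it's symmetric under z → −z, forcing even powers of z; rotational symmetry about the z-axis ⇒ p depends on x, y only through x² + y².
(d) From the visible intercepts: it misses every integer gridline on the y-axis; no x-intercept at any integer in the box; a circular section at z = 2 has radius between 0 and 1.
(e) Fitting integer coefficients to these (and the overall shape) gives p.

3*x^2 + 3*y^2 - z^2 + 3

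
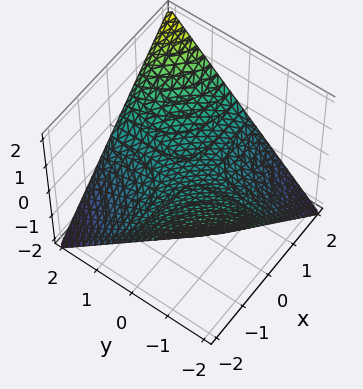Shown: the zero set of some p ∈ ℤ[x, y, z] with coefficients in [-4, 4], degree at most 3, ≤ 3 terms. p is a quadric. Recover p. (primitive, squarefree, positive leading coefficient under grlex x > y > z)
x*y - 2*z

Degree: a saddle surface; a quadric, so deg p = 2.
From the axis intercepts and sections: every point of the y-axis in the box is on the surface; every point of the x-axis in the box is on the surface.
Putting this together gives p.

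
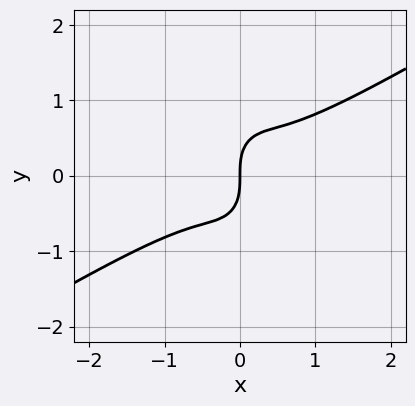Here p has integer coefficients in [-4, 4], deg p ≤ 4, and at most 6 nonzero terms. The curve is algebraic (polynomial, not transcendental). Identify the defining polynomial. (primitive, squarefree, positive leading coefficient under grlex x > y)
2*x^3 - 3*x^2*y - y^3 + x

1. deg p = 3. No degree-2 curve has this shape.
2. Checking where it meets the axes: it crosses the y-axis at the gridline y = 0; it crosses the x-axis at the gridline x = 0.
3. Matching integer coefficients to the picture gives p.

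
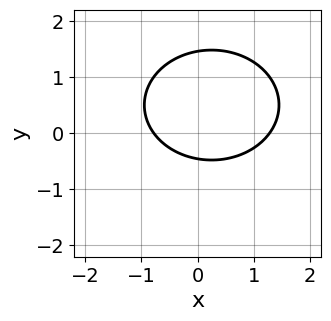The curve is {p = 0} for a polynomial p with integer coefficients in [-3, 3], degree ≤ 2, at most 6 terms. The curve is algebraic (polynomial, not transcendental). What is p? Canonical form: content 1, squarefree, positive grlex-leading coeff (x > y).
(a) The degree is 2 — the shape is more complex than any degree-1 curve.
(b) Putting this together gives p.

2*x^2 + 3*y^2 - x - 3*y - 2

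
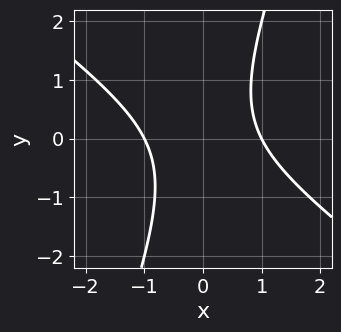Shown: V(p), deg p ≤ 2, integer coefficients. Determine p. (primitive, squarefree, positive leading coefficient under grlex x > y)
2*x^2 + 2*x*y - y^2 - 2

1. Degree: the shape is more complex than any degree-1 curve, so deg p = 2.
2. Observable constraints: the curve avoids every integer y-axis point in the box; the x-axis gridline crossings are at x ∈ {-1, 1}.
3. Matching integer coefficients to the picture gives p.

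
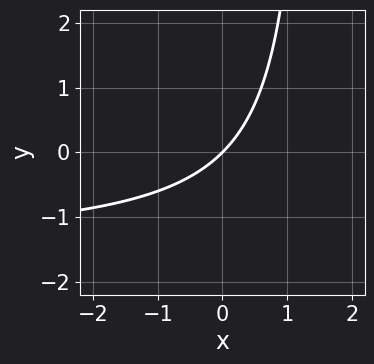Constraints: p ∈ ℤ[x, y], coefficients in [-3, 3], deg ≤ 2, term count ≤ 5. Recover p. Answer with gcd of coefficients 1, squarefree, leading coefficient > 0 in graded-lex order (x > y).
2*x*y + 3*x - 3*y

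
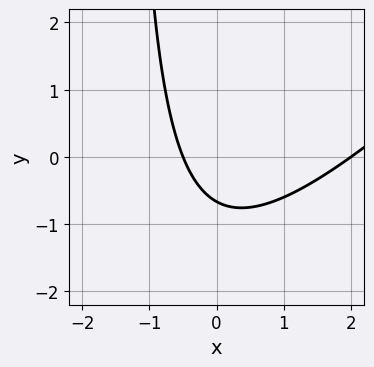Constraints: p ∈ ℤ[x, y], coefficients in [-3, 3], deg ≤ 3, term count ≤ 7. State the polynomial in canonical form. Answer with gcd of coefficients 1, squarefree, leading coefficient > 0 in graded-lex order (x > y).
First, degree: no degree-1 curve has this shape, so deg p = 2.
Then, against the integer gridlines: it crosses the x-axis at the gridline x = 2.
Finally, these observations pin down the coefficients.

2*x^2 - 2*x*y - 3*x - 3*y - 2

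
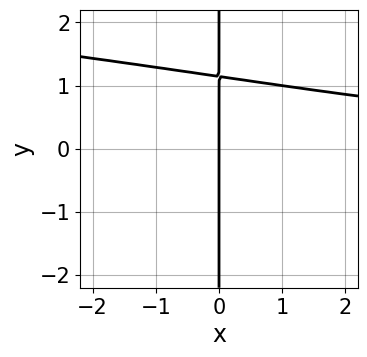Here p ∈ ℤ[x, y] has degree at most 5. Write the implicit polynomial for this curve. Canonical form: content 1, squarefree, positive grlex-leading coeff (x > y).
1. Degree: no degree-3 curve has this shape, so deg p = 4.
2. Observable constraints: it meets the x-axis at x = 0 (among the integer gridlines); the visible y-axis segment lies entirely on the curve.
3. Matching integer coefficients to the picture gives p.

2*x*y^3 + x^2*y - 3*x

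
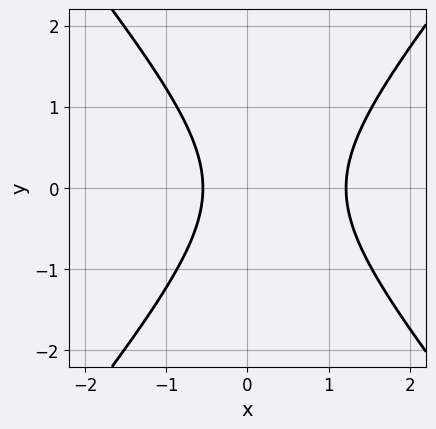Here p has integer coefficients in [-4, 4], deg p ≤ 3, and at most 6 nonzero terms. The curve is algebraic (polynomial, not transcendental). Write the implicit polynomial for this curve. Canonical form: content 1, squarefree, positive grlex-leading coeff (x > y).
1. Degree: no degree-1 curve has this shape, so deg p = 2.
2. Symmetries: it's symmetric under y → −y, forcing even powers of y.
3. From the axis intercepts and sections: no y-intercept at any integer in the box.
4. Matching integer coefficients to the picture gives p.

3*x^2 - 2*y^2 - 2*x - 2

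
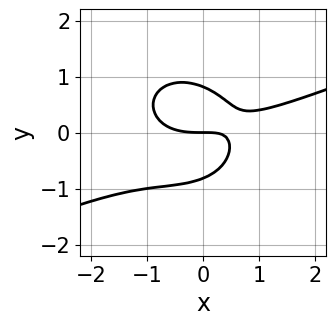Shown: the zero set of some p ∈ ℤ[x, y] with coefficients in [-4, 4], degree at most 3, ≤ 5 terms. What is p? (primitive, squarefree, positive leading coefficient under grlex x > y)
First, the degree is 3 — the shape is more complex than any degree-2 curve.
Then, observable constraints: one y-axis crossing is at y = 0; it crosses the x-axis at the gridline x = 0.
Finally, together with the visible shape, these determine p as stated.

x^3 - 2*x^2*y - 3*y^3 - 2*x*y + 2*y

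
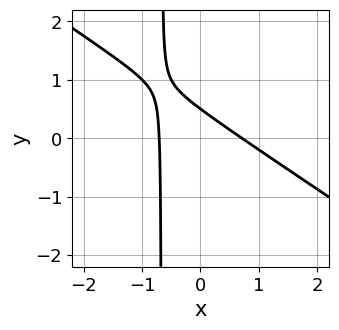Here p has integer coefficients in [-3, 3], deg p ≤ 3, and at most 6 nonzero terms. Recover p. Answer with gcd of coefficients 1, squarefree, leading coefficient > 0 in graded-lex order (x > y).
2*x^2 + 3*x*y + 2*y - 1

(a) The degree is 2 — a generic line meets the curve in up to 2 points.
(b) Putting this together gives p.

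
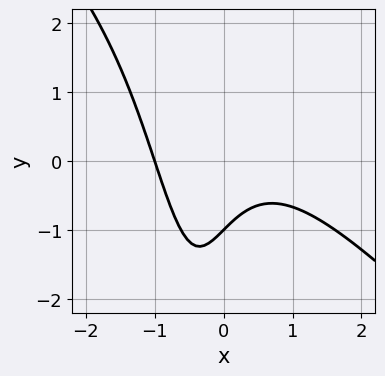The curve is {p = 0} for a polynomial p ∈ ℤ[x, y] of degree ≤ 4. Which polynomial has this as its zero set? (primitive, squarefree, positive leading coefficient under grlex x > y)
x^3 + x^2*y + x*y + y + 1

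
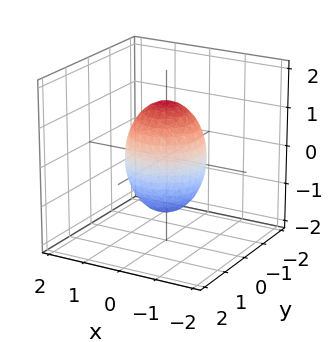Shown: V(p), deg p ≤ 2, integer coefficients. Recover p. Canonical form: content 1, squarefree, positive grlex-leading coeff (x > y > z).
2*x^2 + 2*y^2 + z^2 - 2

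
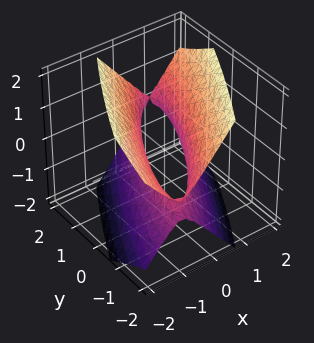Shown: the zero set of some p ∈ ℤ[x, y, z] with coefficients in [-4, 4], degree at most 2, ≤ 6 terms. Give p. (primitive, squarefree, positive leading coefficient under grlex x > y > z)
3*x^2 - 3*x*y + y^2 - 2*z^2 - 1

First, the degree is 2 — the shape is more complex than any degree-1 surface.
Then, from the visible intercepts: it misses every integer gridline on the z-axis; the y-axis gridline crossings are at y ∈ {-1, 1}.
Finally, fitting integer coefficients to these (and the overall shape) gives p.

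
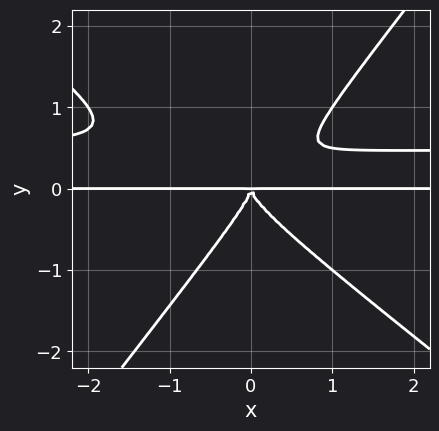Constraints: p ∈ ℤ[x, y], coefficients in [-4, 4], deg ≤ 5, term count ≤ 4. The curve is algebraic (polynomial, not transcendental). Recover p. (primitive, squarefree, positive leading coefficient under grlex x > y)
2*x^2*y^2 + x*y^3 - 2*y^4 - x^2*y

deg p = 4. A generic line meets the curve in up to 4 points.
Checking where it meets the axes: the visible x-axis segment lies entirely on the curve.
Solving for integer coefficients yields p as stated.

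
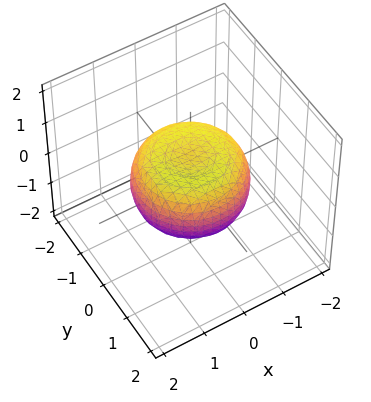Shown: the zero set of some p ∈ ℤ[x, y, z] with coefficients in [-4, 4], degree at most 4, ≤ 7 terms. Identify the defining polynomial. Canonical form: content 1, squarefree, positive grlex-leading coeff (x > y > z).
First, deg p = 4.
Then, symmetry: every cross-section ⟂ z is a circle, so x, y appear only via x² + y².
Then, from the axis intercepts and sections: a circular section at z = 0 has radius between 1 and 2.
Finally, putting this together gives p.

x^4 + 2*x^2*y^2 + y^4 - x^2 - y^2 + 2*z^2 - 1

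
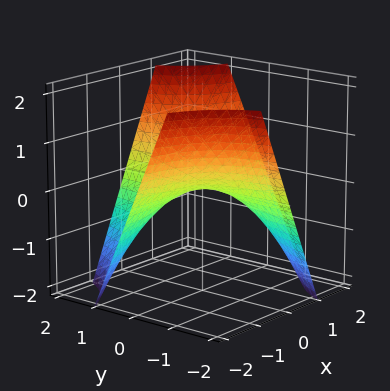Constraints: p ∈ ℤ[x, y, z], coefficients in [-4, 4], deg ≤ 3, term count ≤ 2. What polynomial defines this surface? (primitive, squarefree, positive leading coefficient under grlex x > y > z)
x*y - z

1. deg p = 2.
2. From the axis intercepts and sections: it meets the z-axis at z = 0 (among the integer gridlines); every point of the x-axis in the box is on the surface; the visible y-axis segment lies entirely on the surface.
3. Solving for integer coefficients yields p as stated.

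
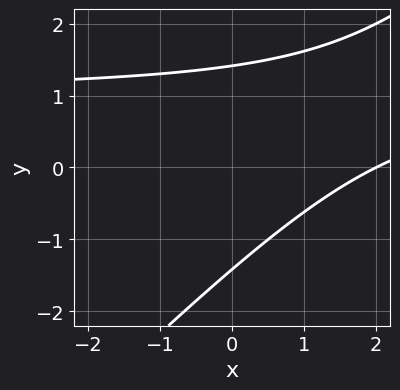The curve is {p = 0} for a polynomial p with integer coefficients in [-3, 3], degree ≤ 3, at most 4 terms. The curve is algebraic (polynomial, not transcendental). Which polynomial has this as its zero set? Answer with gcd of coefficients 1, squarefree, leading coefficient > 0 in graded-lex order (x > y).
x*y - y^2 - x + 2

1. The degree is 2 — a generic line meets the curve in up to 2 points.
2. Checking where it meets the axes: it crosses the x-axis at the gridline x = 2.
3. Solving for integer coefficients yields p as stated.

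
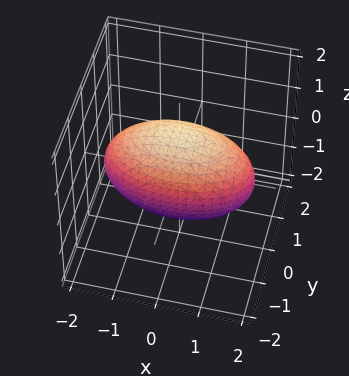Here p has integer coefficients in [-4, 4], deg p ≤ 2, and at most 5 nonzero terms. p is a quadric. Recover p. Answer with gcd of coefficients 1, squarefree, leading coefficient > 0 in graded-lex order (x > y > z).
1. The degree is 2 — a closed, bounded, convex surface; a quadric.
2. Symmetries: it's symmetric under x → −x, forcing even powers of x; the z ↦ −z reflection is a symmetry, so z appears only in even powers; it's symmetric under y → −y, forcing even powers of y.
3. Checking where it meets the axes: the y-axis gridline crossings are at y ∈ {-1, 1}.
4. Fitting integer coefficients to these (and the overall shape) gives p.

x^2 + 3*y^2 + 2*z^2 - 3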